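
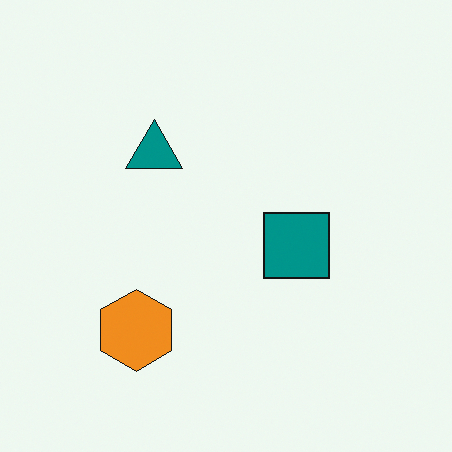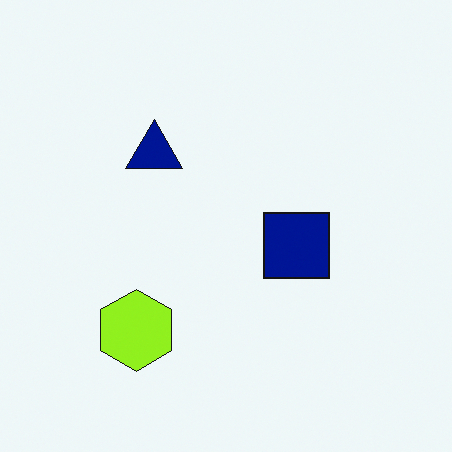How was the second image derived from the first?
This is the original image hue-shifted by a small amount.

Every shape's color has rotated by the same amount around the hue wheel — a uniform hue shift.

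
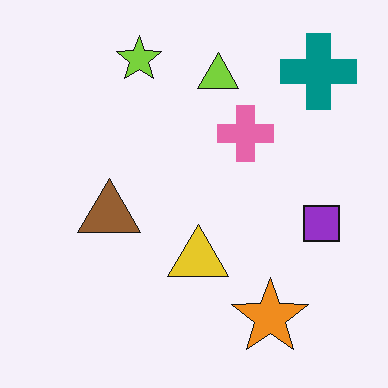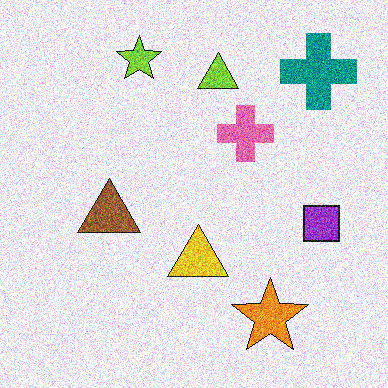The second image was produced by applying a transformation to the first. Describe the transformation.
This is the original image degraded with heavy additive noise.

Random speckle covers the whole image, including the flat background.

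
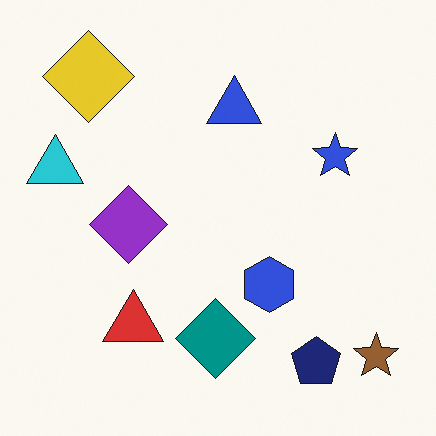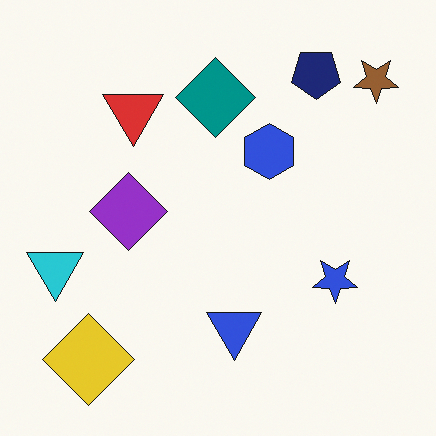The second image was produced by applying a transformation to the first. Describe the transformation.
The second image is the first flipped vertically (top ↔ bottom).

The navy pentagon is in the bottom-right of the first image and the top-right of the second — shapes on opposite sides of the horizontal midline have swapped in a mirror flip.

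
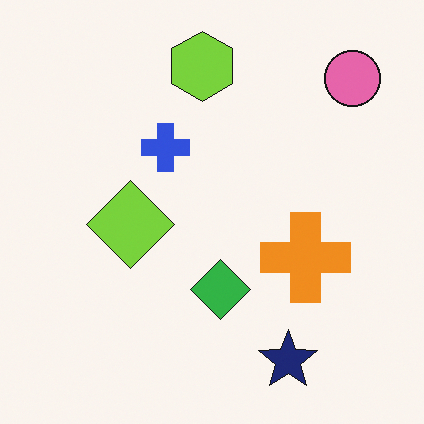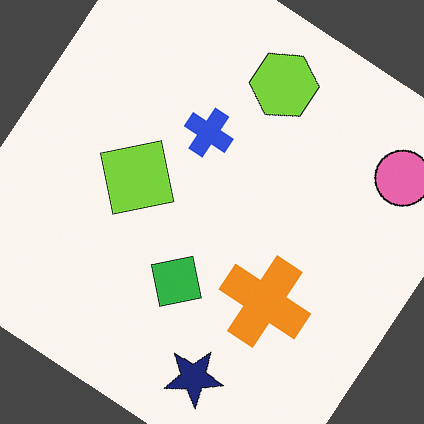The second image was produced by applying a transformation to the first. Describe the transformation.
This is the original image rotated clockwise by a large amount — several tens of degrees.

Every shape is tilted by the same angle and the image corners show triangular fill wedges — a whole-image rotation by a non-right angle.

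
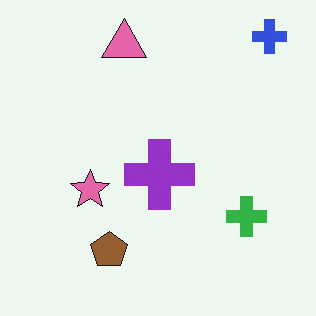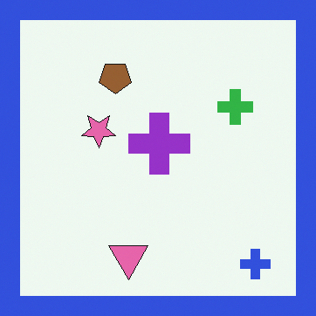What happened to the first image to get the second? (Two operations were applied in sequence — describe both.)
The transformation is: flipped vertically (top ↔ bottom), then framed with a blue border.

The blue cross is in the top-right of the first image and the bottom-right of the second — shapes on opposite sides of the horizontal midline have swapped in a mirror flip. A solid blue frame runs around the edge of the second image, with the content slightly shrunk inside it.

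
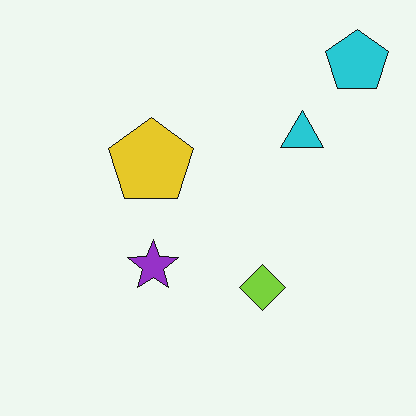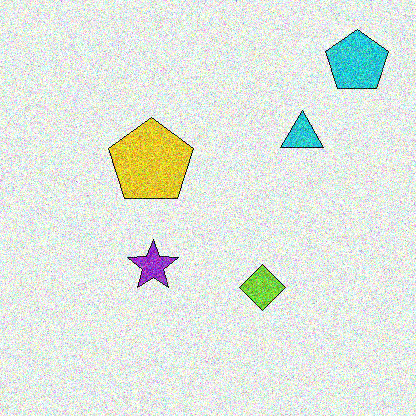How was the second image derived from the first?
The second image is the first degraded with strong gaussian noise.

Random speckle covers the whole image, including the flat background.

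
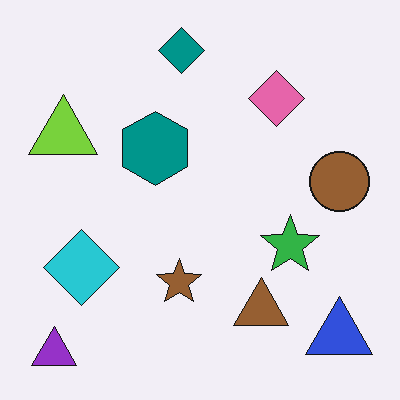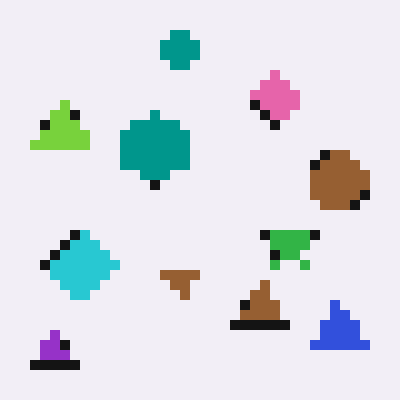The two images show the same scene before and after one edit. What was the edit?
It was coarsely pixelated.

Shapes are reduced to large square blocks; fine edges and outlines are lost — a downscale-then-upscale (mosaic) effect.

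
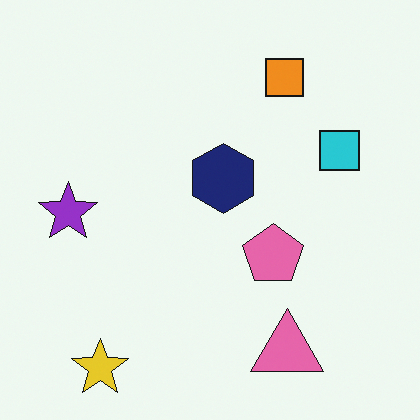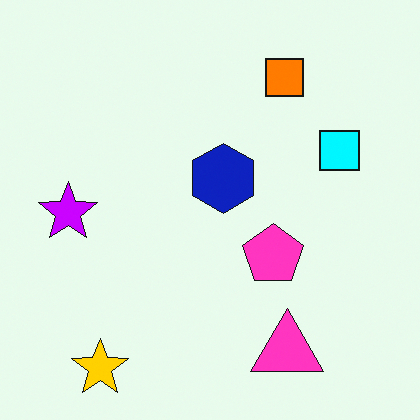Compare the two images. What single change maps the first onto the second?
The second image is the first heavily oversaturated.

All colors are more vivid — a global saturation change.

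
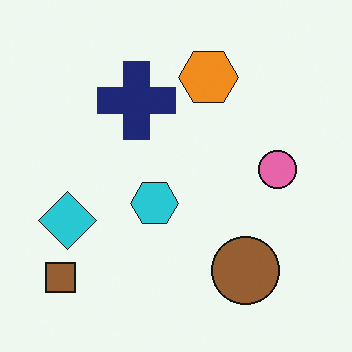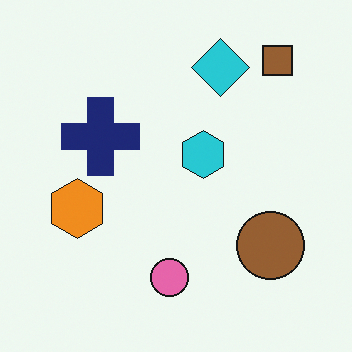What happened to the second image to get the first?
It was transposed (reflected across the top-left ↔ bottom-right diagonal).

Shapes have swapped their row and column positions — what was in the top-right is now in the bottom-left — a diagonal reflection.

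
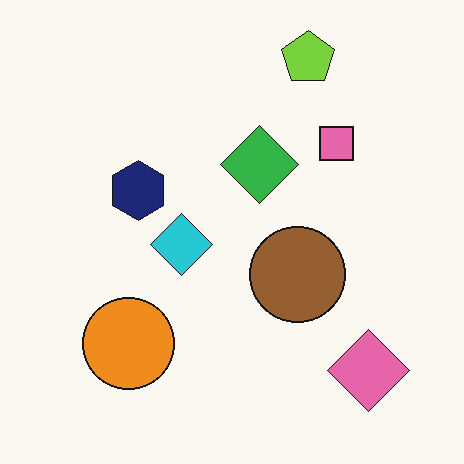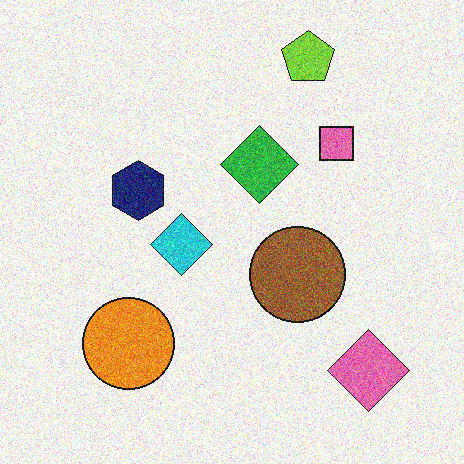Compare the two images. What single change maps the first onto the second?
The second image is the first degraded with strong gaussian noise.

Random speckle covers the whole image, including the flat background.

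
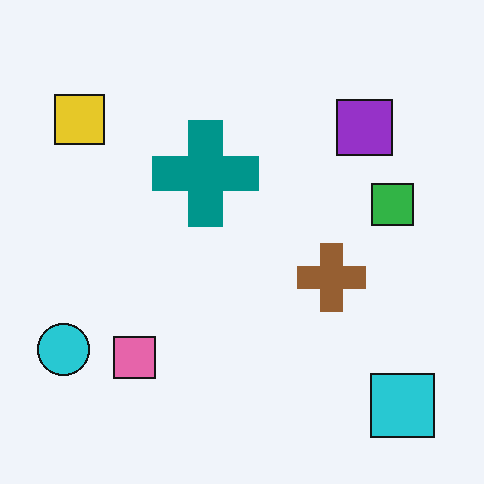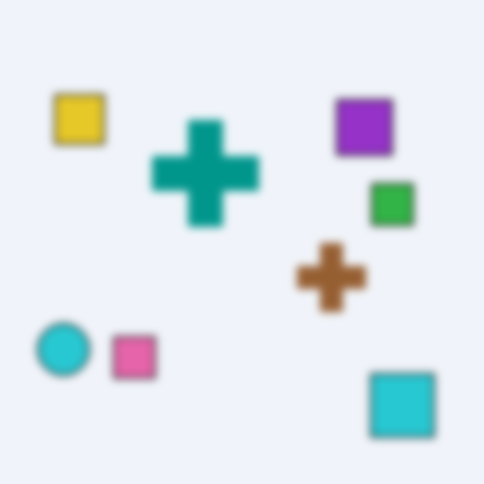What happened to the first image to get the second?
The image was moderately blurred.

Shape edges and outlines are uniformly softened across the whole image.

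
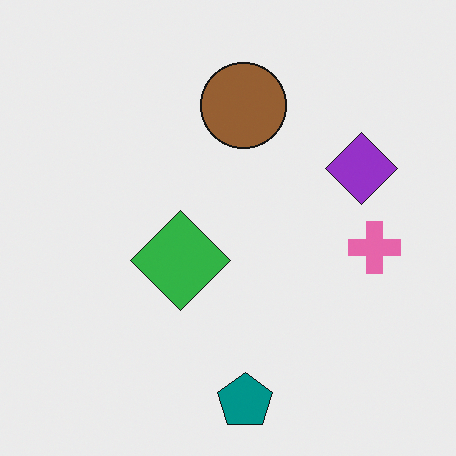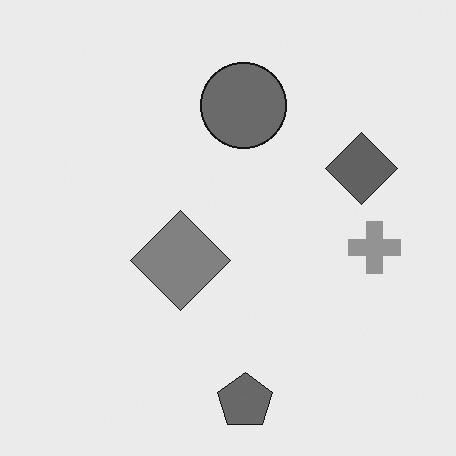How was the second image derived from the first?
The transformation is: converted to grayscale.

All color is removed — every shape is now a shade of grey.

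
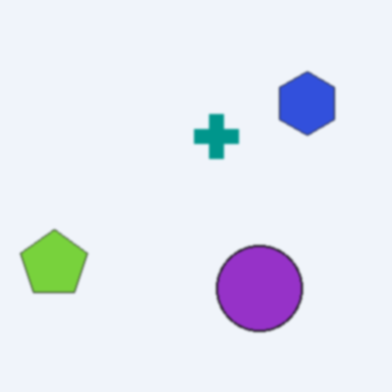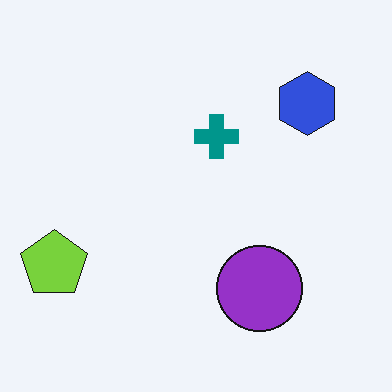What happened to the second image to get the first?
The transformation is: lightly blurred.

Shape edges and outlines are uniformly softened across the whole image.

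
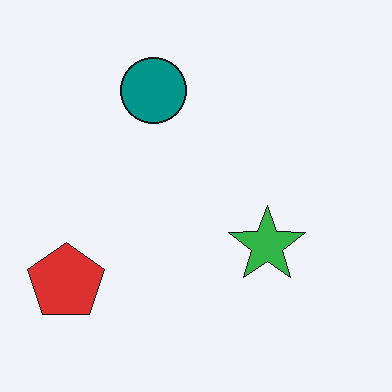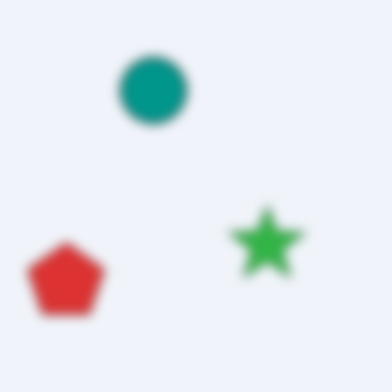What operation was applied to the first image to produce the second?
The image was strongly gaussian-blurred.

Shape edges and outlines are uniformly softened across the whole image.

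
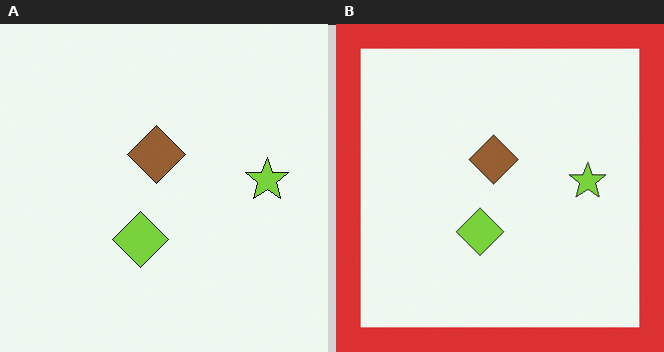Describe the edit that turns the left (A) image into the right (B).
The transformation is: framed with a red border.

A solid red frame runs around the edge of the right (B) image, with the content slightly shrunk inside it.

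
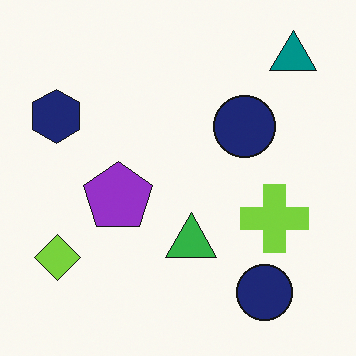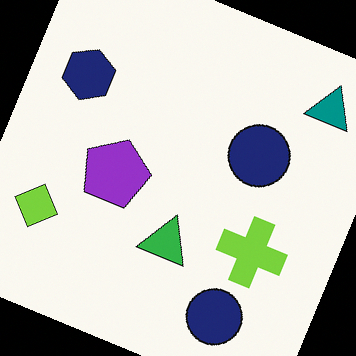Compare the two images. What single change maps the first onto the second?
The transformation is: rotated clockwise by a moderate amount.

Every shape is tilted by the same angle and the image corners show triangular fill wedges — a whole-image rotation by a non-right angle.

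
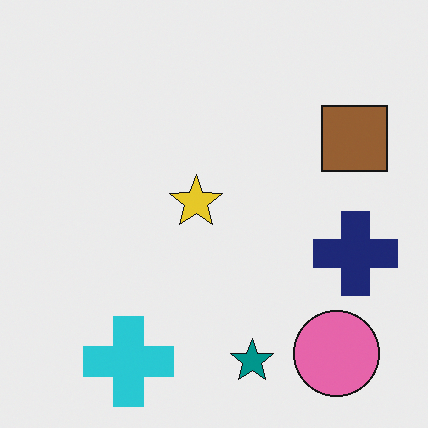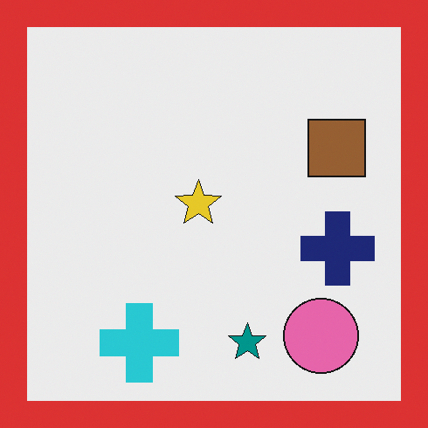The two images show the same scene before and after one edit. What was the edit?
This is the original image framed with a red border.

A solid red frame runs around the edge of the second image, with the content slightly shrunk inside it.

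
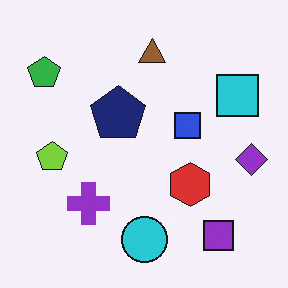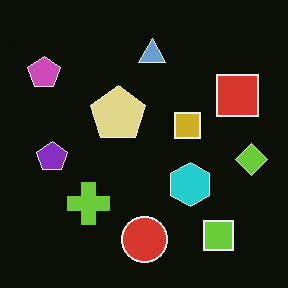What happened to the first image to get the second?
It was color-inverted (negative).

The light background has become dark and every shape's color is its complement — a photographic negative.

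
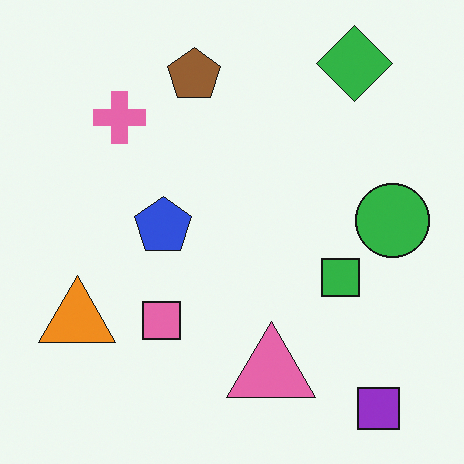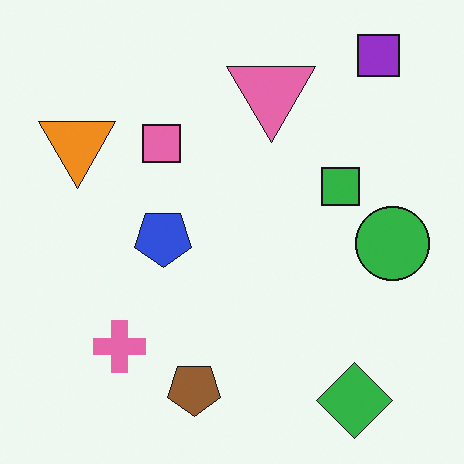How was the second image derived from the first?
Flipped vertically (top ↔ bottom).

The purple square is in the bottom-right of the first image and the top-right of the second — shapes on opposite sides of the horizontal midline have swapped in a mirror flip.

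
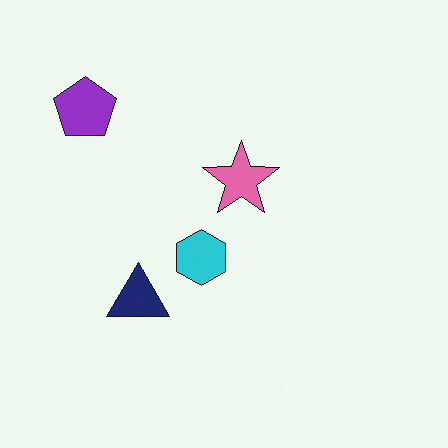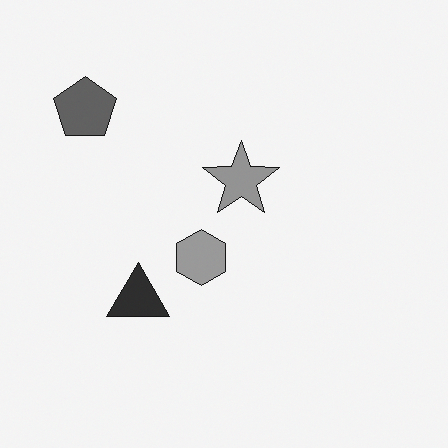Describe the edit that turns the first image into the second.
The second image is the first converted to grayscale.

All color is removed — every shape is now a shade of grey.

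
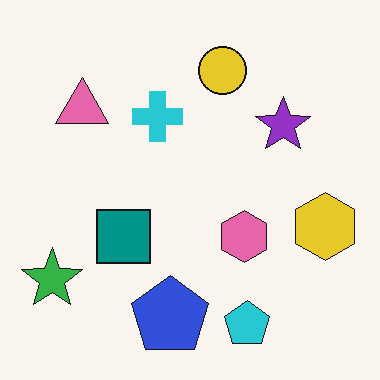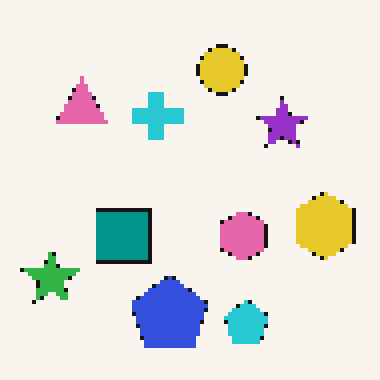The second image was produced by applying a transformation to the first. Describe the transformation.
This is the original image lightly pixelated (a mild mosaic effect).

Shapes are reduced to large square blocks; fine edges and outlines are lost — a downscale-then-upscale (mosaic) effect.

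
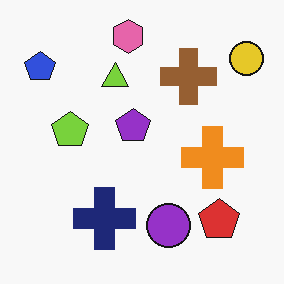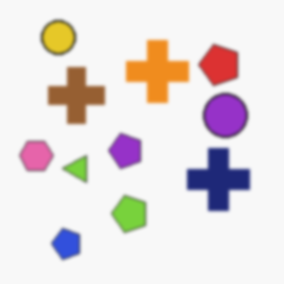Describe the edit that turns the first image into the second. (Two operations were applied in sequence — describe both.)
Slightly softened, then rotated 90° counter-clockwise.

Shape edges and outlines are uniformly softened across the whole image. The yellow circle sits in the top-right of the first image and the top-left of the second — consistent with a whole-image 90° counter-clockwise rotation.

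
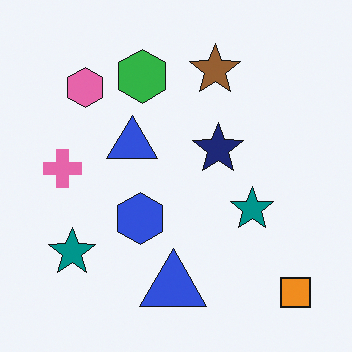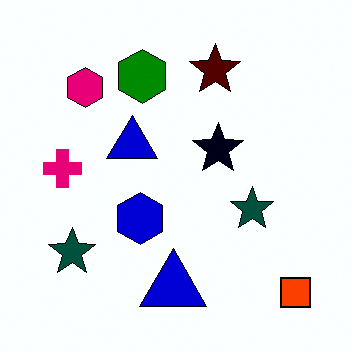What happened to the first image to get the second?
The transformation is: given much higher contrast.

Tones are pushed away from mid-grey across the whole image — a global contrast change.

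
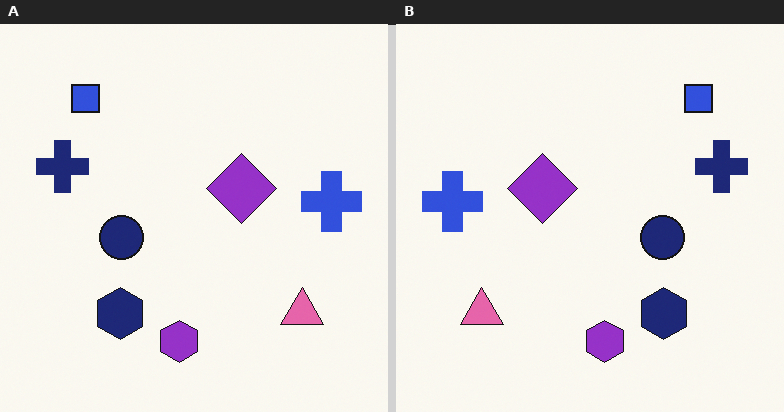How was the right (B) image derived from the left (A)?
The image was flipped horizontally (left ↔ right).

The blue cross is in the right of the left (A) image and the left of the right (B) — shapes on opposite sides of the vertical midline have swapped in a mirror flip.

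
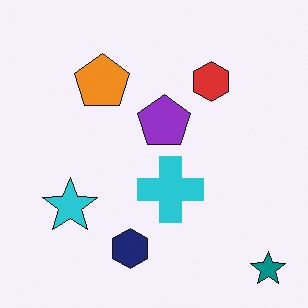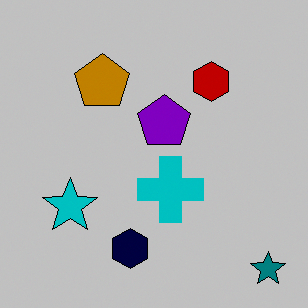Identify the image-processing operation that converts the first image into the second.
The second image is the first heavily posterized to just a handful of flat colors.

Each flat color has snapped to a coarser quantized level — most visibly, the near-white background has dropped to a flat grey.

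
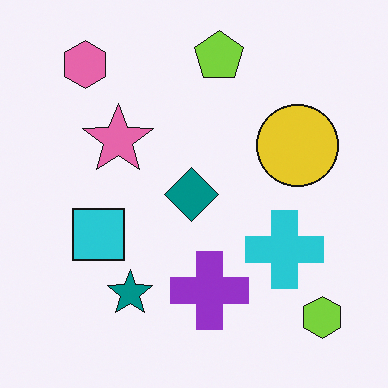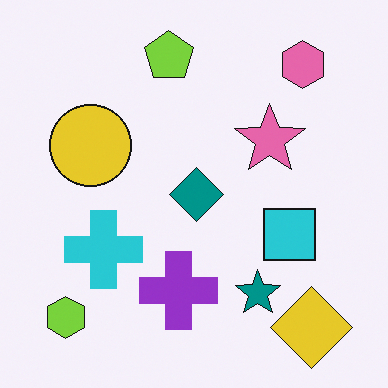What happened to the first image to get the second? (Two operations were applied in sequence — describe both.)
The image was flipped horizontally (left ↔ right), then overlaid with an additional yellow diamond.

The lime hexagon is in the bottom-right of the first image and the bottom-left of the second — shapes on opposite sides of the vertical midline have swapped in a mirror flip. A yellow diamond appears in the second image that is absent from the first.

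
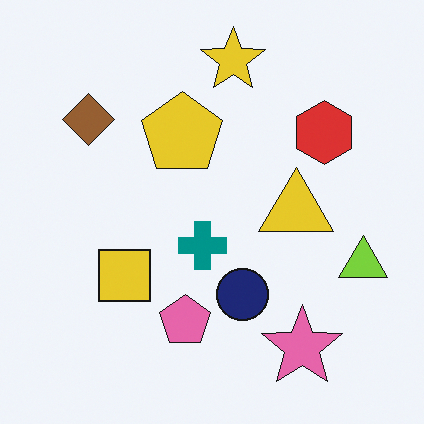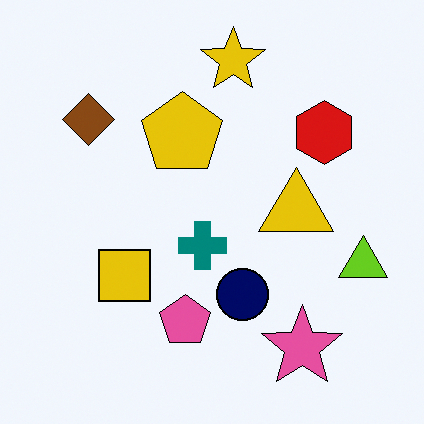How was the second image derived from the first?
This is the original image given slightly increased contrast.

Tones are pushed away from mid-grey across the whole image — a global contrast change.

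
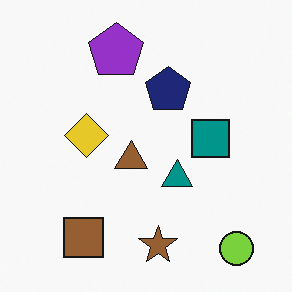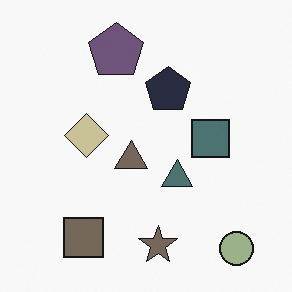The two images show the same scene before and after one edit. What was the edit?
This is the original image heavily desaturated.

All colors are more muted and greyish — a global saturation change.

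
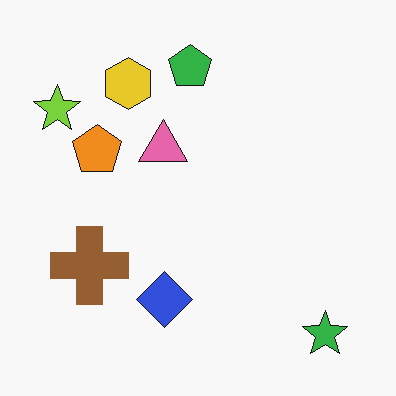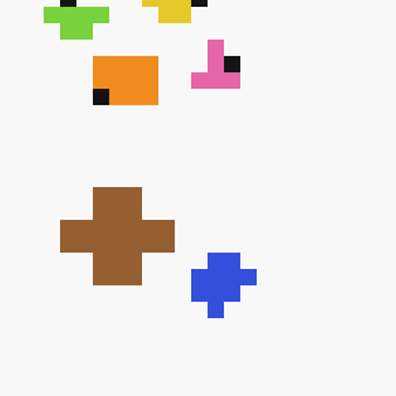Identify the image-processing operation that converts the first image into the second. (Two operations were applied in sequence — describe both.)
This is the original image coarsely pixelated, then cropped to a modestly smaller region and rescaled.

Shapes are reduced to large square blocks; fine edges and outlines are lost — a downscale-then-upscale (mosaic) effect. The visible shapes are larger and the field of view is narrower; shapes near the original edges may be partly or wholly outside the frame — a crop-and-rescale.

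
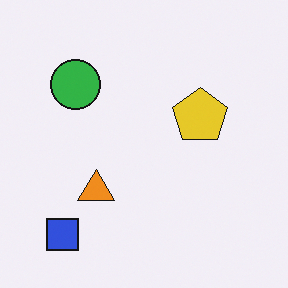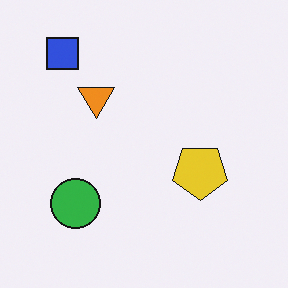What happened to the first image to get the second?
This is the original image flipped vertically (top ↔ bottom).

The blue square is in the bottom-left of the first image and the top-left of the second — shapes on opposite sides of the horizontal midline have swapped in a mirror flip.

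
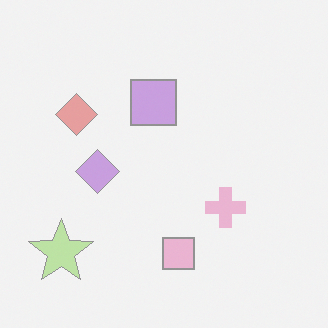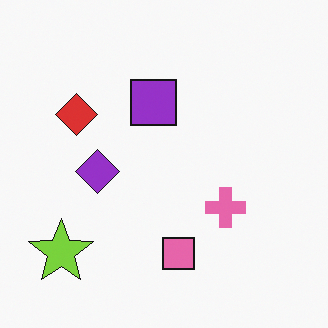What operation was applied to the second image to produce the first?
Given much lower contrast.

Tones are pushed toward mid-grey across the whole image — a global contrast change.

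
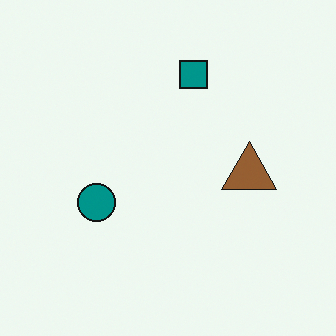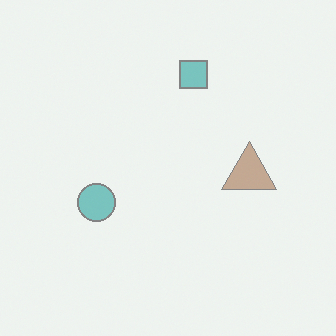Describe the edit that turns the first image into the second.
This is the original image washed out (contrast reduced).

Tones are pushed toward mid-grey across the whole image — a global contrast change.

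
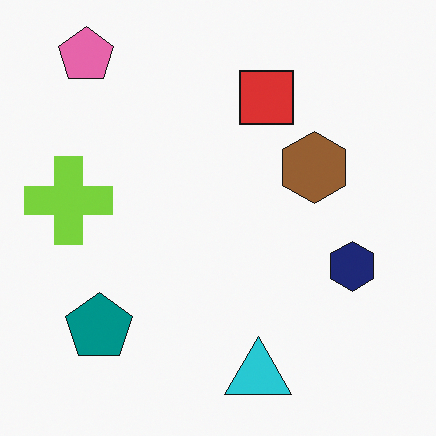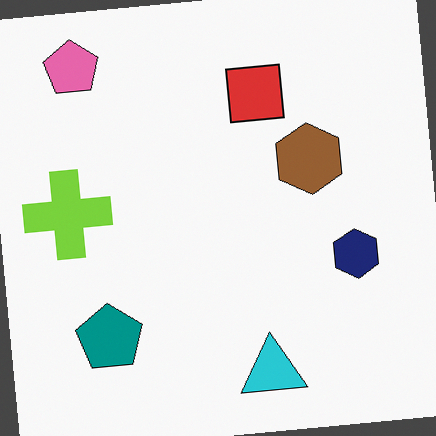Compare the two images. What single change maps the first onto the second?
The image was rotated counter-clockwise by a slight angle.

Every shape is tilted by the same angle and the image corners show triangular fill wedges — a whole-image rotation by a non-right angle.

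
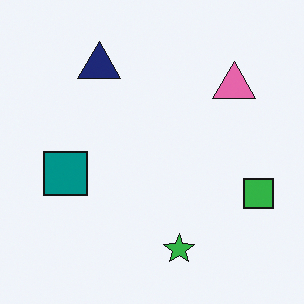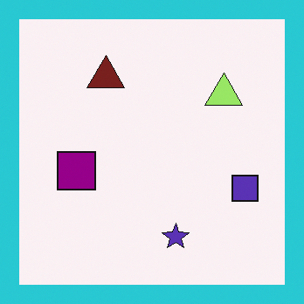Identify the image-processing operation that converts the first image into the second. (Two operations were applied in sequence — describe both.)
This is the original image hue-shifted noticeably, then framed with a cyan border.

Every shape's color has rotated by the same amount around the hue wheel — a uniform hue shift. A solid cyan frame runs around the edge of the second image, with the content slightly shrunk inside it.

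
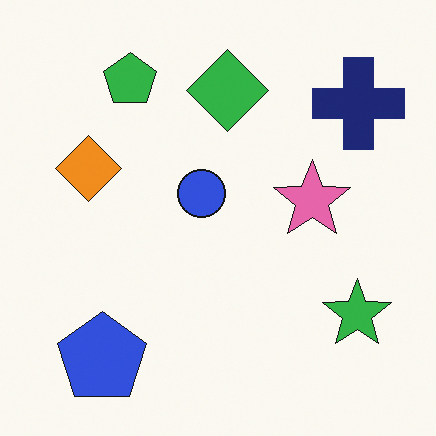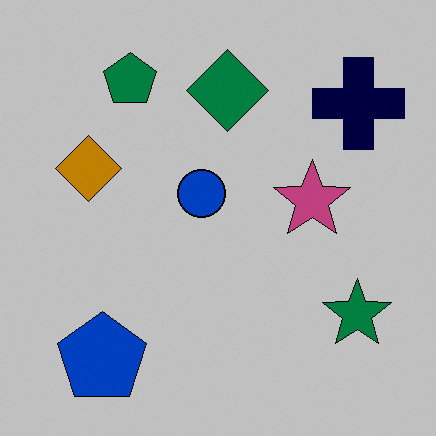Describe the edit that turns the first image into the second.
Aggressively posterized.

Each flat color has snapped to a coarser quantized level — most visibly, the near-white background has dropped to a flat grey.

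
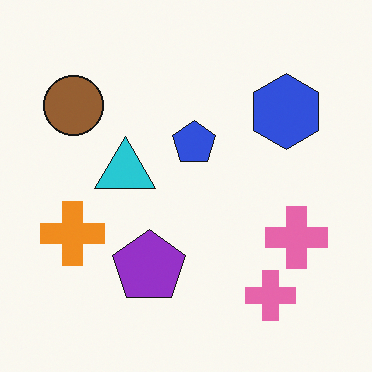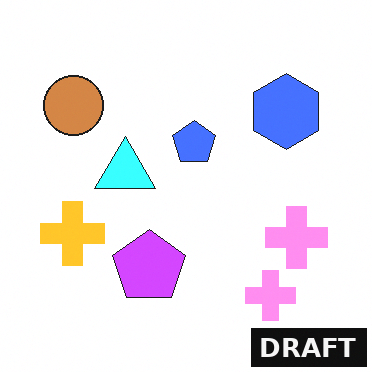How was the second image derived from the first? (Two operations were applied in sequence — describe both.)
The image was noticeably brightened, then watermarked with the text "DRAFT" in the lower-right corner.

Every pixel — background and shapes alike — is uniformly brightened. A dark label reading "DRAFT" appears in the lower-right corner.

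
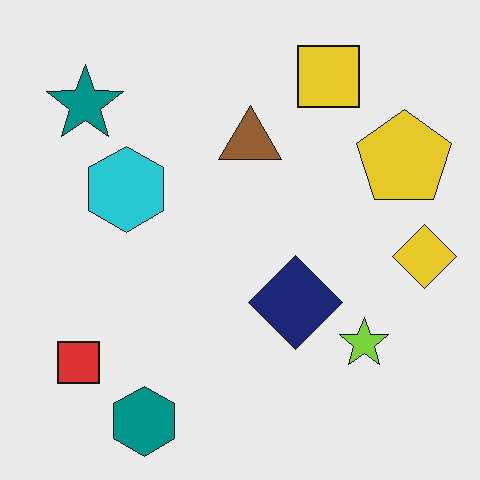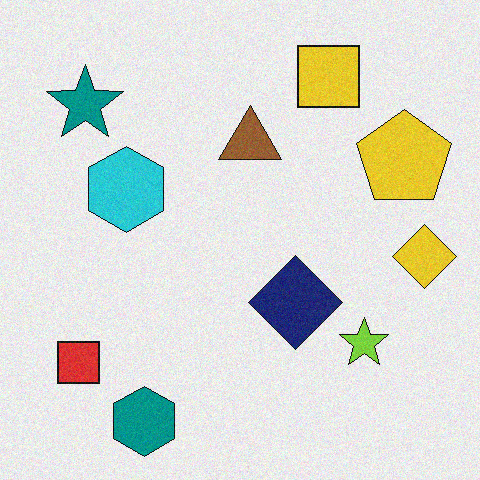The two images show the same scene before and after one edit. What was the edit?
The second image is the first degraded with a light layer of grain.

Random speckle covers the whole image, including the flat background.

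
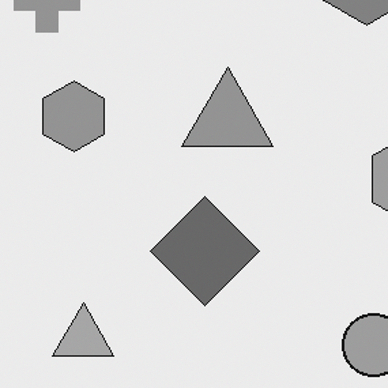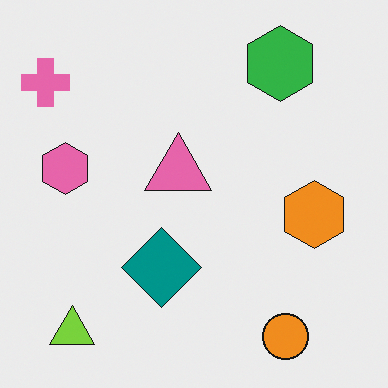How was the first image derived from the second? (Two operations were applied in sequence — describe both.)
The image was cropped slightly and scaled back up, then converted to grayscale.

The visible shapes are larger and the field of view is narrower; shapes near the original edges may be partly or wholly outside the frame — a crop-and-rescale. All color is removed — every shape is now a shade of grey.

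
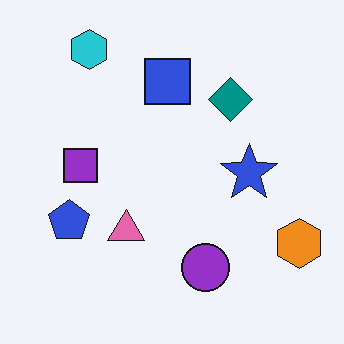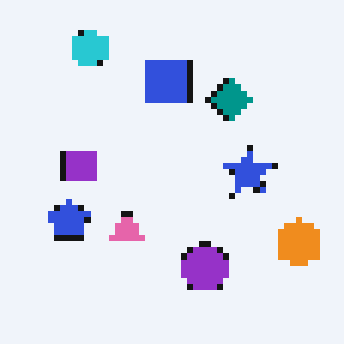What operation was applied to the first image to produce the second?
This is the original image moderately pixelated.

Shapes are reduced to large square blocks; fine edges and outlines are lost — a downscale-then-upscale (mosaic) effect.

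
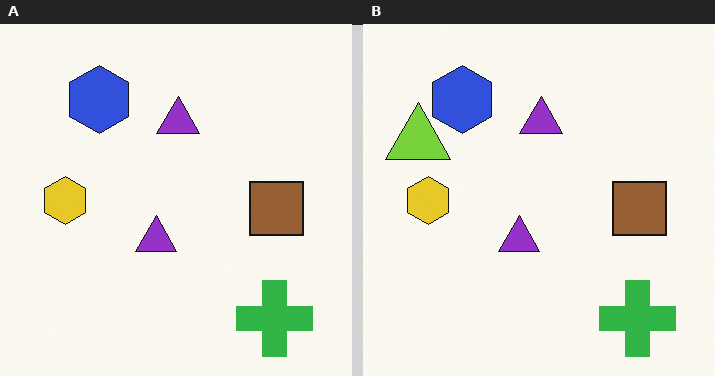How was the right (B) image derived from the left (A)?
The transformation is: overlaid with an additional lime triangle.

A lime triangle appears in the right (B) image that is absent from the left (A).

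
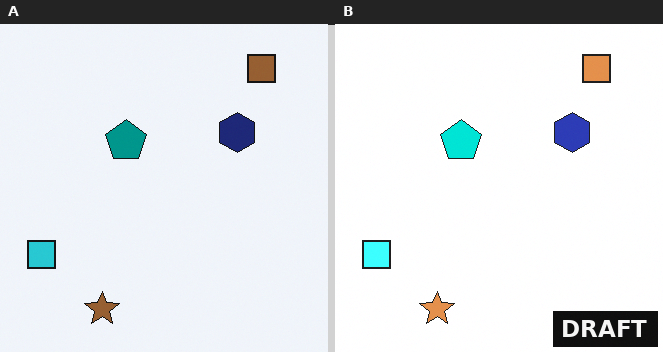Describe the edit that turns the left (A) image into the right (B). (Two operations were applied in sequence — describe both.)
Substantially brightened, then watermarked with the text "DRAFT" in the lower-right corner.

Every pixel — background and shapes alike — is uniformly brightened. A dark label reading "DRAFT" appears in the lower-right corner.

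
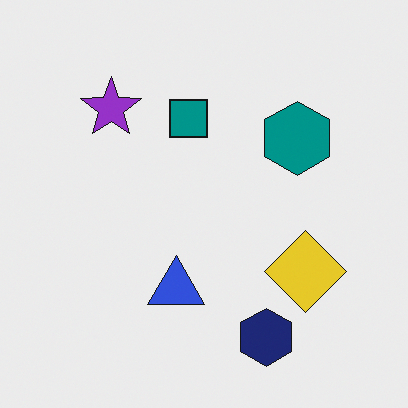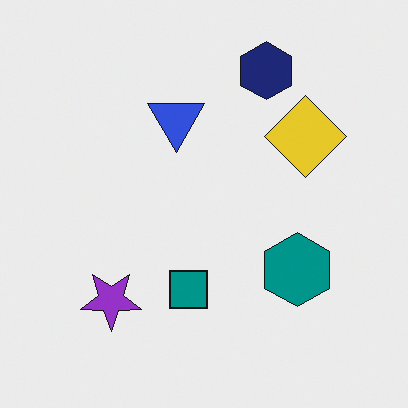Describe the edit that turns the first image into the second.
It was flipped vertically (top ↔ bottom).

The navy hexagon is in the bottom of the first image and the top of the second — shapes on opposite sides of the horizontal midline have swapped in a mirror flip.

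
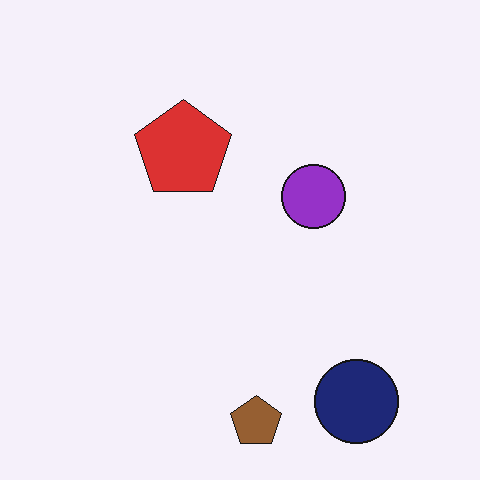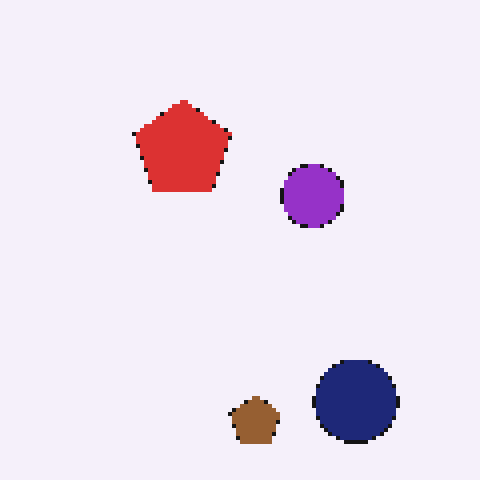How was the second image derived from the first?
It was mildly pixelated.

Shapes are reduced to large square blocks; fine edges and outlines are lost — a downscale-then-upscale (mosaic) effect.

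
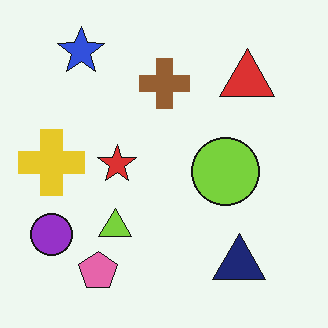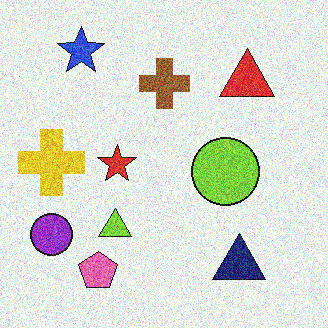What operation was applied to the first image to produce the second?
This is the original image degraded with a thick layer of grain.

Random speckle covers the whole image, including the flat background.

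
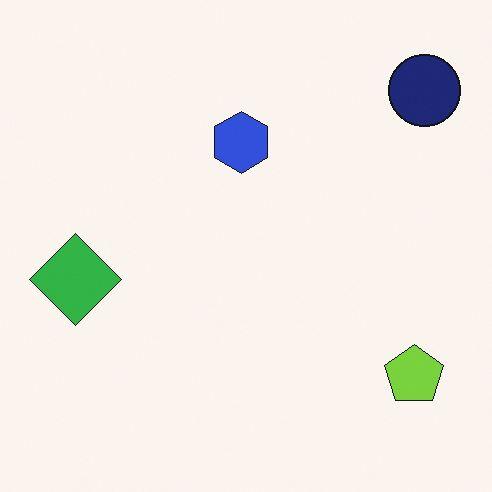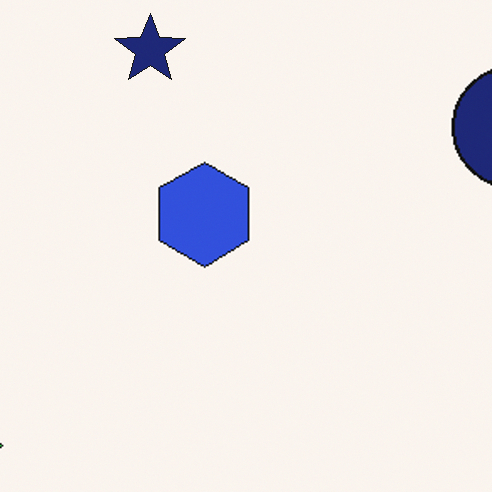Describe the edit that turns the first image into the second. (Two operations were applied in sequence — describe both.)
The transformation is: cropped tightly and scaled back up, then overlaid with an additional navy star.

The visible shapes are larger and the field of view is narrower; shapes near the original edges may be partly or wholly outside the frame — a crop-and-rescale. A navy star appears in the second image that is absent from the first.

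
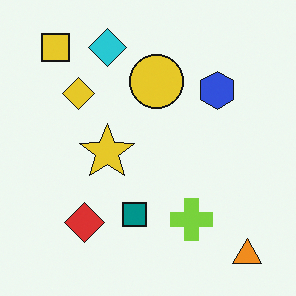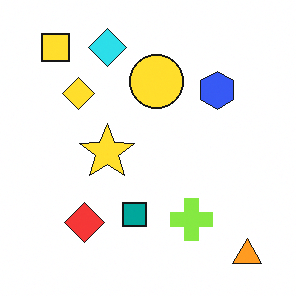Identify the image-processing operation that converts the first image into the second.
The transformation is: brightened a little.

Every pixel — background and shapes alike — is uniformly brightened.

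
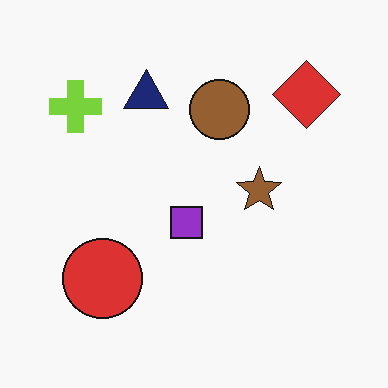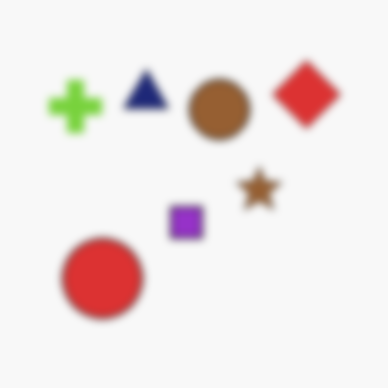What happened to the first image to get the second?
The image was moderately blurred.

Shape edges and outlines are uniformly softened across the whole image.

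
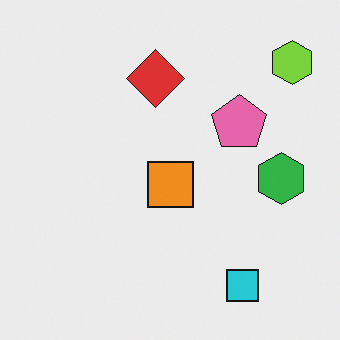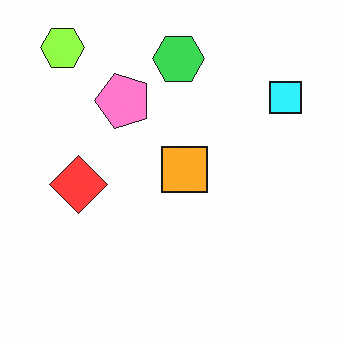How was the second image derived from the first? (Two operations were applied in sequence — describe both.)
The image was rotated 90° counter-clockwise, then slightly brightened.

The lime hexagon sits in the top-right of the first image and the top-left of the second — consistent with a whole-image 90° counter-clockwise rotation. Every pixel — background and shapes alike — is uniformly brightened.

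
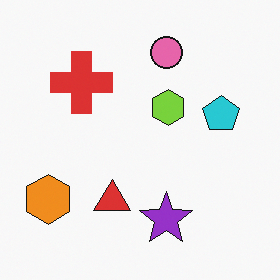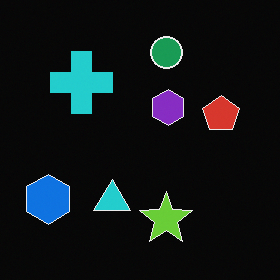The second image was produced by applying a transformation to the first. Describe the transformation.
The second image is the first color-inverted (negative).

The light background has become dark and every shape's color is its complement — a photographic negative.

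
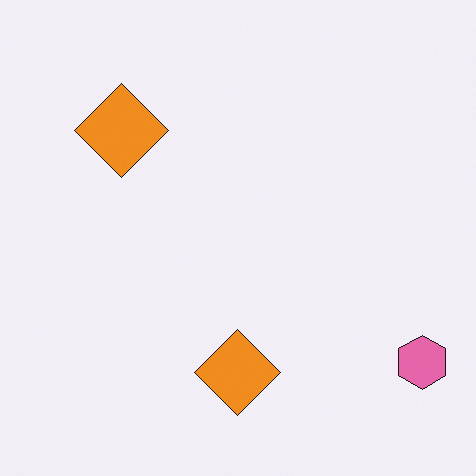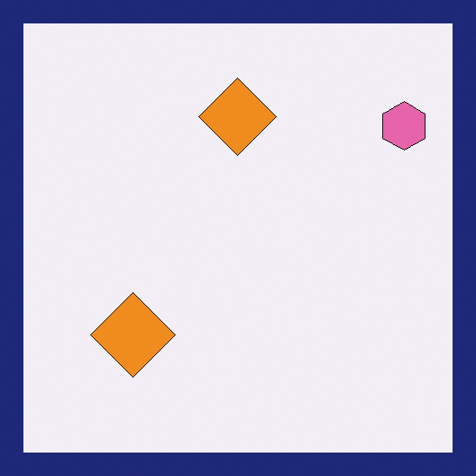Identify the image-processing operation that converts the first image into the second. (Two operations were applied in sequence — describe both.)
The image was flipped vertically (top ↔ bottom), then framed with a navy border.

The pink hexagon is in the bottom-right of the first image and the top-right of the second — shapes on opposite sides of the horizontal midline have swapped in a mirror flip. A solid navy frame runs around the edge of the second image, with the content slightly shrunk inside it.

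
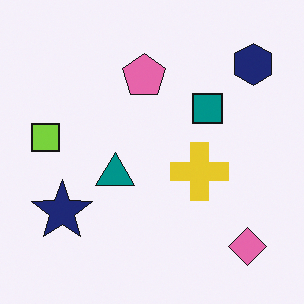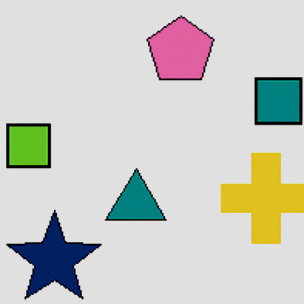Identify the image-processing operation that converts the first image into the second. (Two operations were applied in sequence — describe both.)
The image was cropped to a modestly smaller region and rescaled, then moderately posterized.

The visible shapes are larger and the field of view is narrower; shapes near the original edges may be partly or wholly outside the frame — a crop-and-rescale. Each flat color has snapped to a coarser quantized level — most visibly, the near-white background has dropped to a flat grey.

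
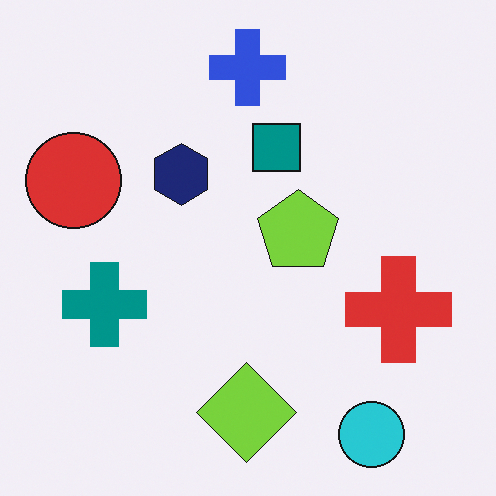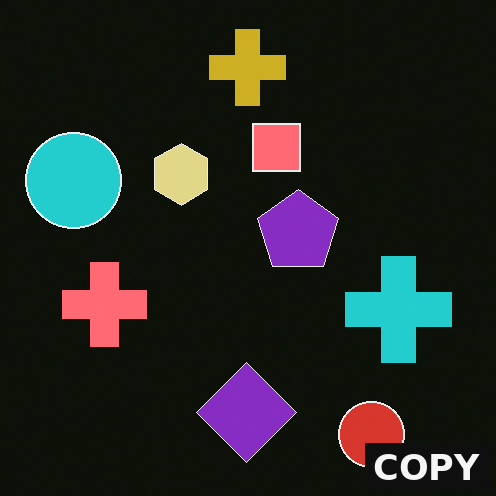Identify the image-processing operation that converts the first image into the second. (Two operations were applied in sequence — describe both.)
The image was color-inverted (negative), then watermarked with the text "COPY" in the lower-right corner.

The light background has become dark and every shape's color is its complement — a photographic negative. A dark label reading "COPY" appears in the lower-right corner.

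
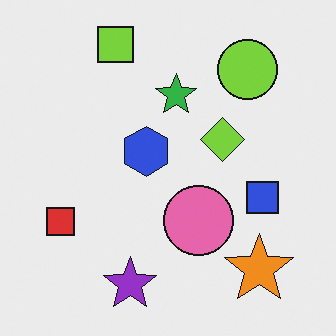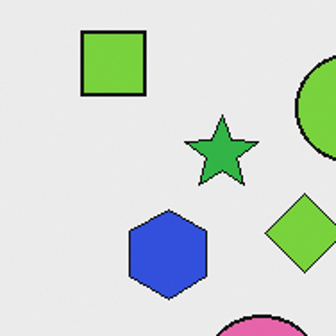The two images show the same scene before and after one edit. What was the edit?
It was cropped tightly and scaled back up.

The visible shapes are larger and the field of view is narrower; shapes near the original edges may be partly or wholly outside the frame — a crop-and-rescale.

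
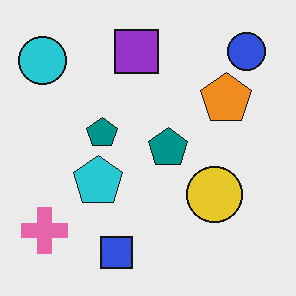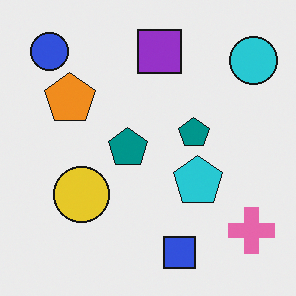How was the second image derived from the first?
Flipped horizontally (left ↔ right).

The cyan circle is in the top-left of the first image and the top-right of the second — shapes on opposite sides of the vertical midline have swapped in a mirror flip.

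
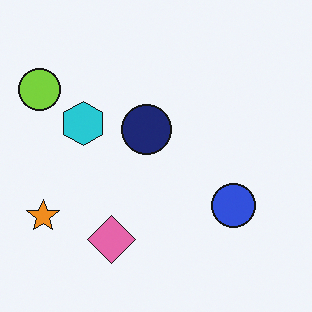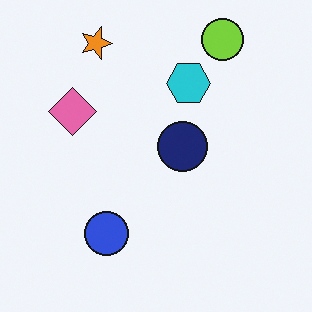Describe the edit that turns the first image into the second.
The second image is the first rotated 90° clockwise.

The lime circle sits in the top-left of the first image and the top-right of the second — consistent with a whole-image 90° clockwise rotation.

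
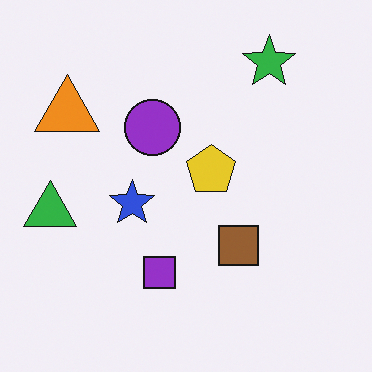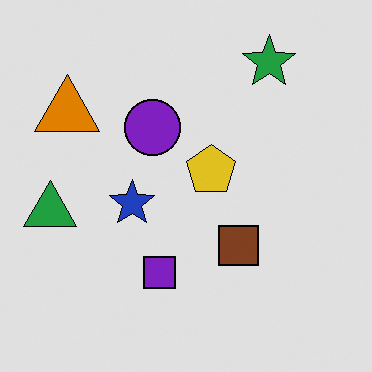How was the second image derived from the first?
This is the original image moderately posterized.

Each flat color has snapped to a coarser quantized level — most visibly, the near-white background has dropped to a flat grey.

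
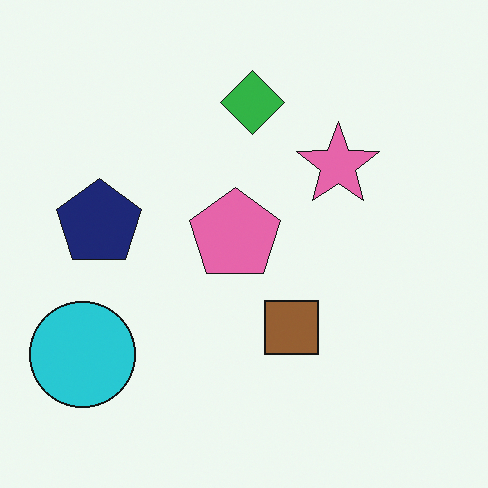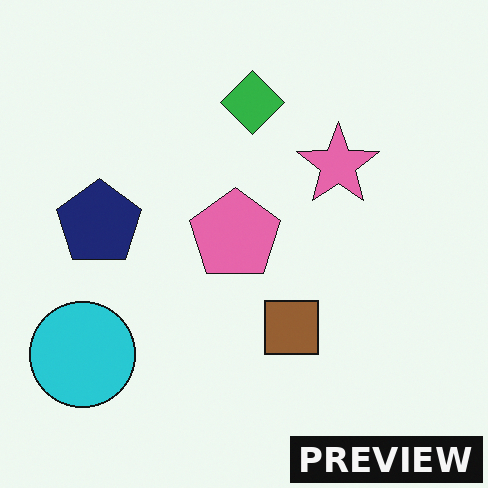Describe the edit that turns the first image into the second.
Watermarked with the text "PREVIEW" in the lower-right corner.

A dark label reading "PREVIEW" appears in the lower-right corner.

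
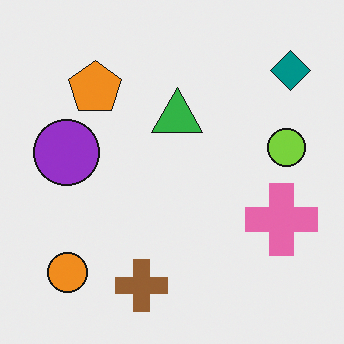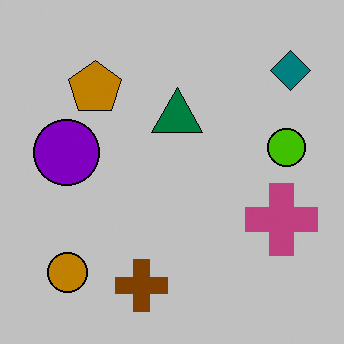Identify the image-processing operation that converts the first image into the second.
The second image is the first heavily posterized to just a handful of flat colors.

Each flat color has snapped to a coarser quantized level — most visibly, the near-white background has dropped to a flat grey.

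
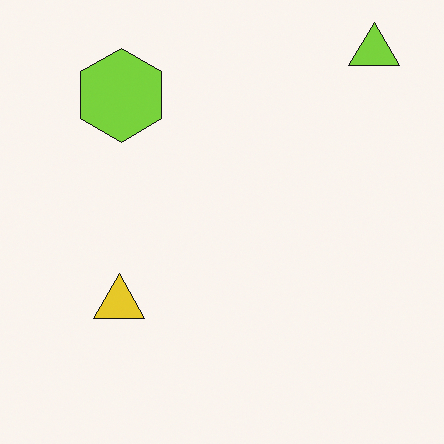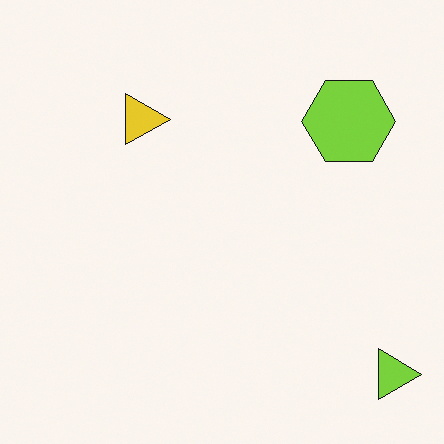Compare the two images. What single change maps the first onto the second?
It was rotated 90° clockwise.

The lime triangle sits in the top-right of the first image and the bottom-right of the second — consistent with a whole-image 90° clockwise rotation.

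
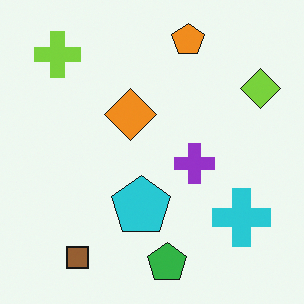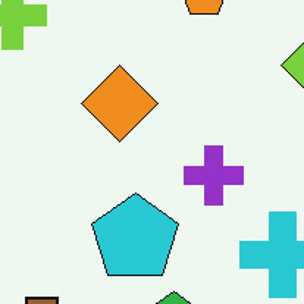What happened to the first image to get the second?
Cropped to a modestly smaller region and rescaled.

The visible shapes are larger and the field of view is narrower; shapes near the original edges may be partly or wholly outside the frame — a crop-and-rescale.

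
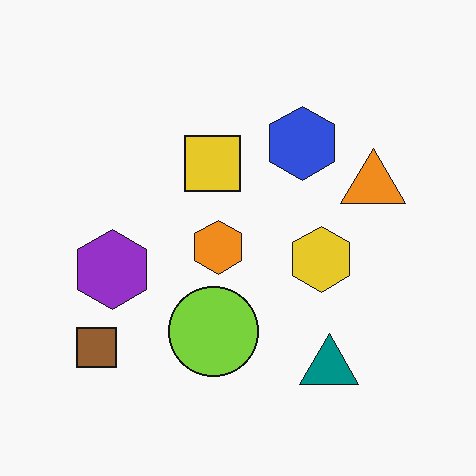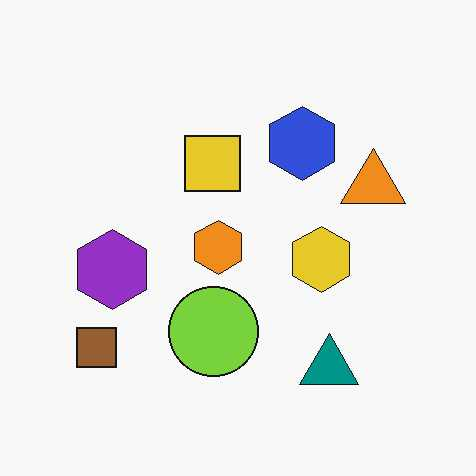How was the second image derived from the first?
The image was JPEG-compressed with visible artifacts.

Blocky 8×8 compression artifacts appear around shape edges and the flat background shows ringing — characteristic JPEG degradation.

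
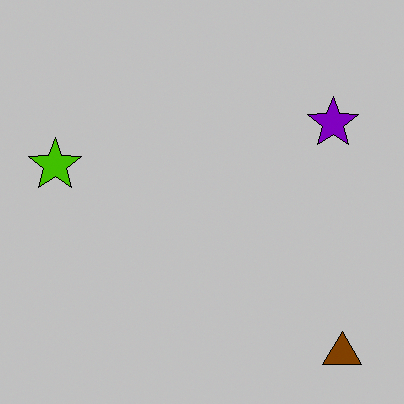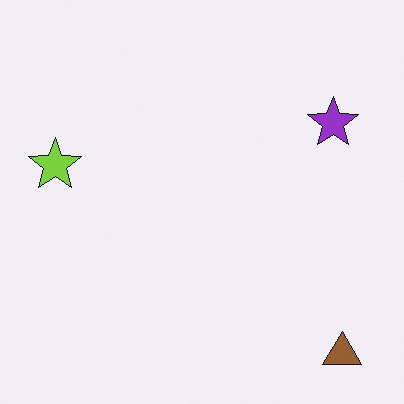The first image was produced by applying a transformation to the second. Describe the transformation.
It was heavily posterized to just a handful of flat colors.

Each flat color has snapped to a coarser quantized level — most visibly, the near-white background has dropped to a flat grey.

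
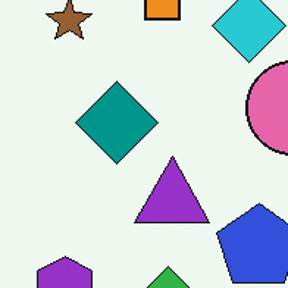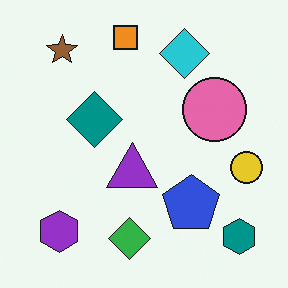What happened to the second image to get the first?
The transformation is: cropped to a modestly smaller region and rescaled.

The visible shapes are larger and the field of view is narrower; shapes near the original edges may be partly or wholly outside the frame — a crop-and-rescale.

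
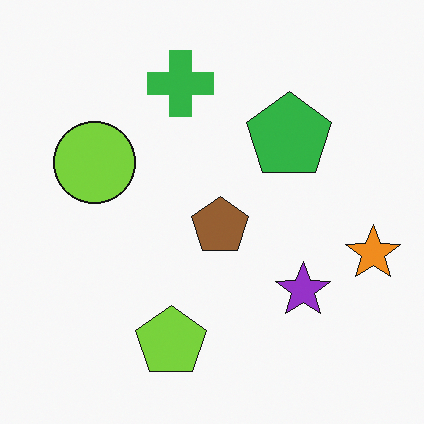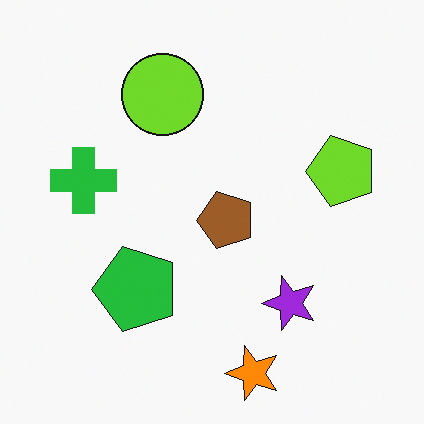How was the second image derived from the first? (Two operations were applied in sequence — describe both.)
The second image is the first slightly oversaturated, then transposed (reflected across the top-left ↔ bottom-right diagonal).

All colors are more vivid — a global saturation change. Shapes have swapped their row and column positions — what was in the top-right is now in the bottom-left — a diagonal reflection.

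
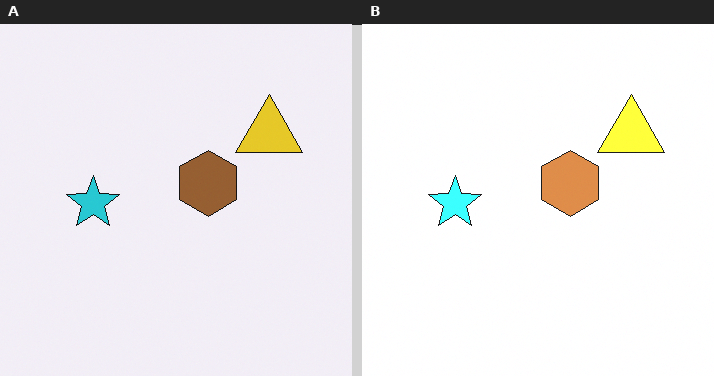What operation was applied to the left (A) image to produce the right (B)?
Noticeably brightened.

Every pixel — background and shapes alike — is uniformly brightened.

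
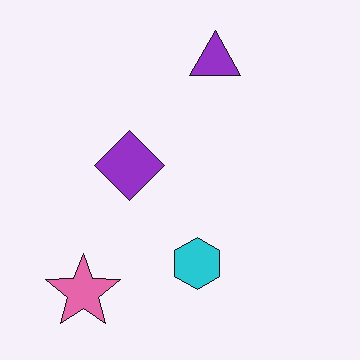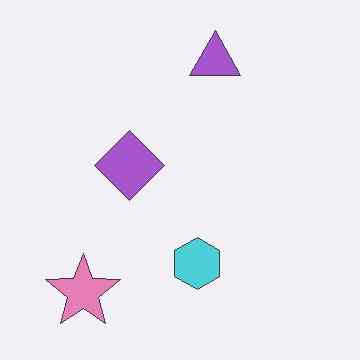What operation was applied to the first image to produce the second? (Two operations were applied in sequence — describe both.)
The transformation is: given slightly reduced contrast, then JPEG-compressed with visible artifacts.

Tones are pushed toward mid-grey across the whole image — a global contrast change. Blocky 8×8 compression artifacts appear around shape edges and the flat background shows ringing — characteristic JPEG degradation.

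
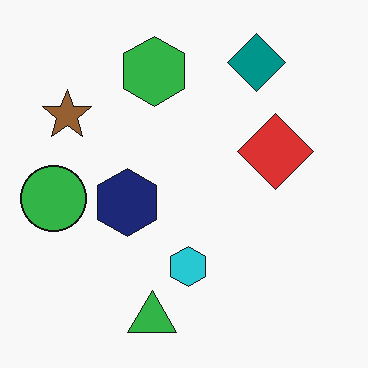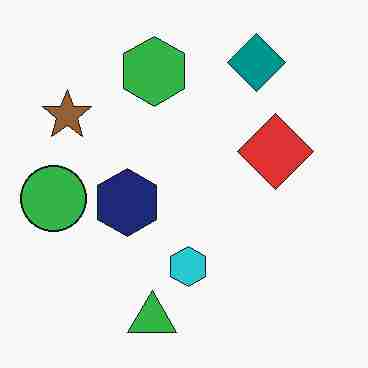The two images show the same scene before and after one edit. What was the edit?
It was degraded with heavy JPEG compression.

Blocky 8×8 compression artifacts appear around shape edges and the flat background shows ringing — characteristic JPEG degradation.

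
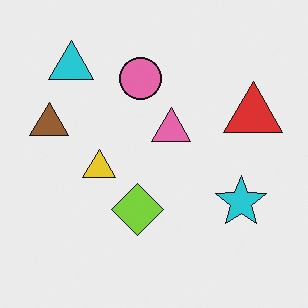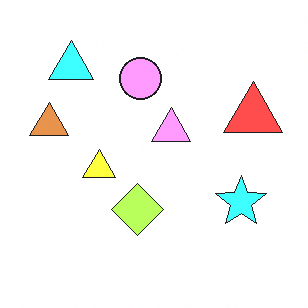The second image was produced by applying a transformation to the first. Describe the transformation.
The image was noticeably brightened.

Every pixel — background and shapes alike — is uniformly brightened.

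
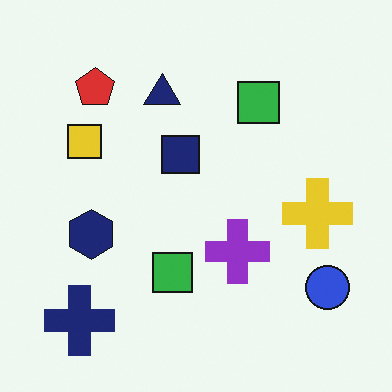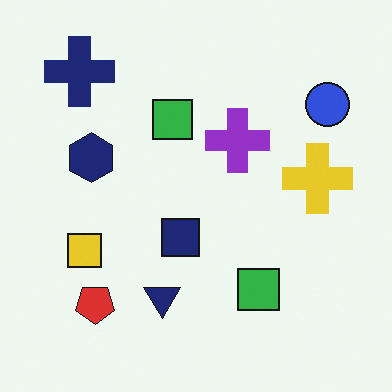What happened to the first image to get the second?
This is the original image flipped vertically (top ↔ bottom).

The navy cross is in the bottom-left of the first image and the top-left of the second — shapes on opposite sides of the horizontal midline have swapped in a mirror flip.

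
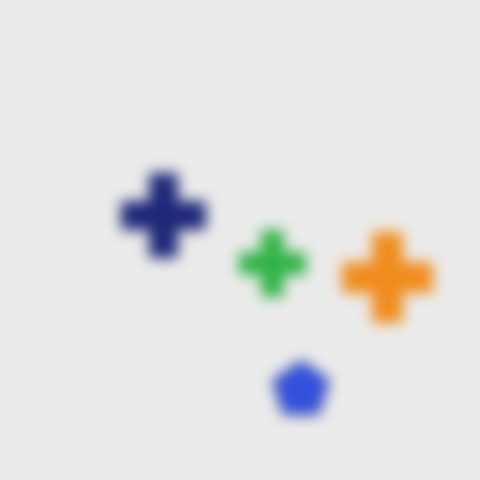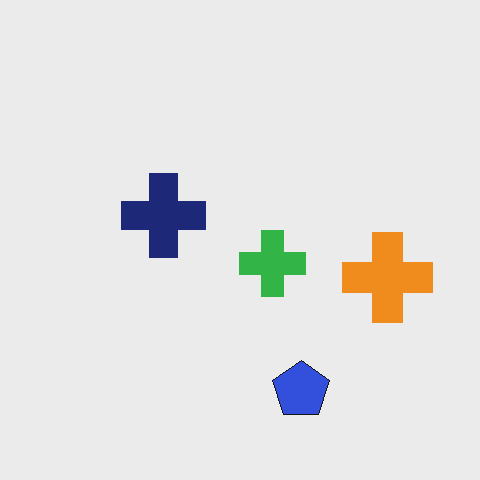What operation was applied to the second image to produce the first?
It was heavily blurred.

Shape edges and outlines are uniformly softened across the whole image.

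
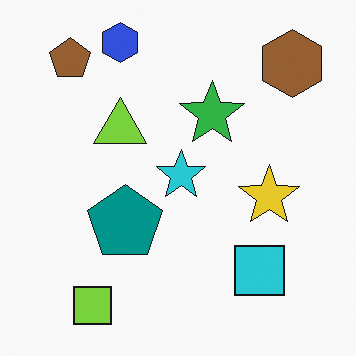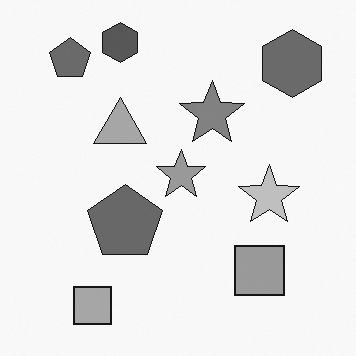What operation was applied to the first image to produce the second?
The second image is the first converted to grayscale.

All color is removed — every shape is now a shade of grey.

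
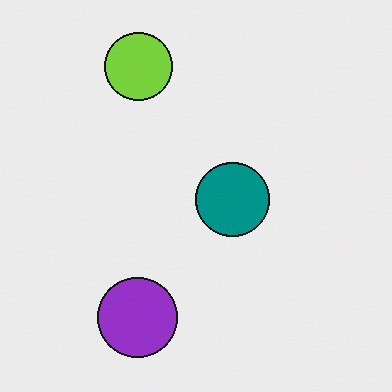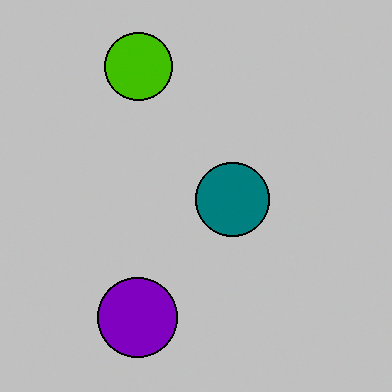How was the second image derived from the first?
This is the original image heavily posterized to just a handful of flat colors.

Each flat color has snapped to a coarser quantized level — most visibly, the near-white background has dropped to a flat grey.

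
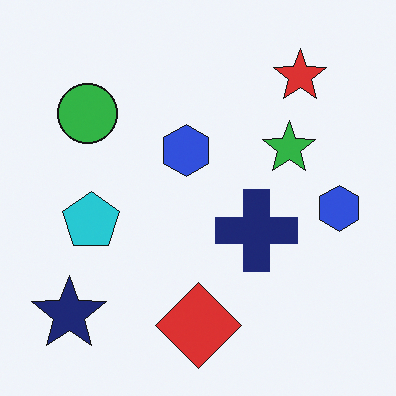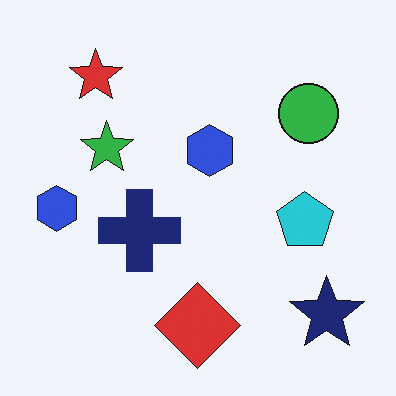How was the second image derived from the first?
Flipped horizontally (left ↔ right).

The navy star is in the bottom-left of the first image and the bottom-right of the second — shapes on opposite sides of the vertical midline have swapped in a mirror flip.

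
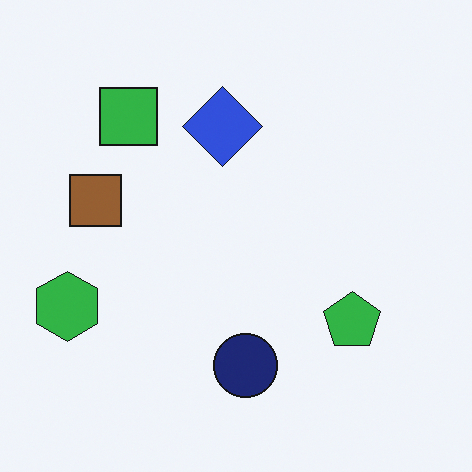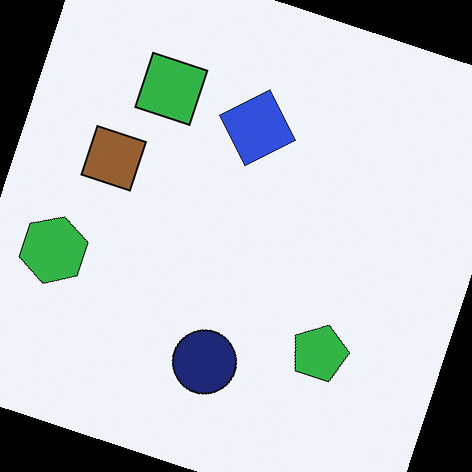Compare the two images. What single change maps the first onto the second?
The image was rotated clockwise by a moderate amount.

Every shape is tilted by the same angle and the image corners show triangular fill wedges — a whole-image rotation by a non-right angle.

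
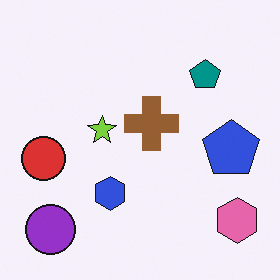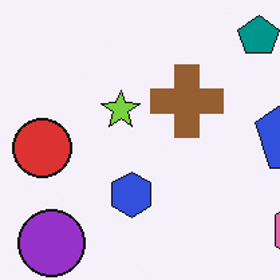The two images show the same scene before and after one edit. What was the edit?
This is the original image cropped slightly and scaled back up.

The visible shapes are larger and the field of view is narrower; shapes near the original edges may be partly or wholly outside the frame — a crop-and-rescale.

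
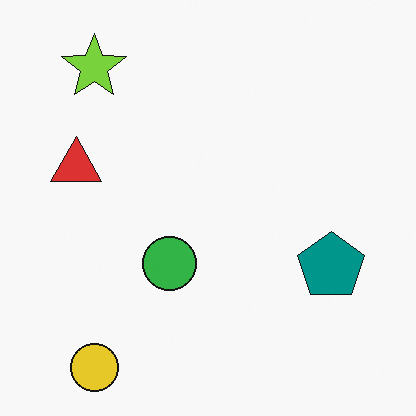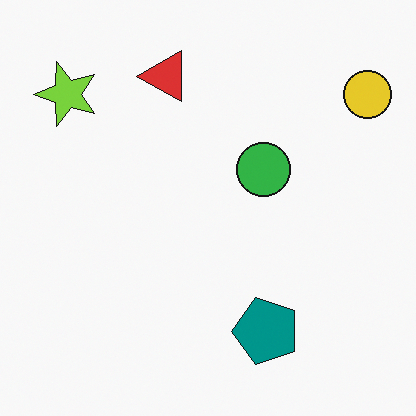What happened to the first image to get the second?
It was transposed (reflected across the top-left ↔ bottom-right diagonal).

Shapes have swapped their row and column positions — what was in the top-right is now in the bottom-left — a diagonal reflection.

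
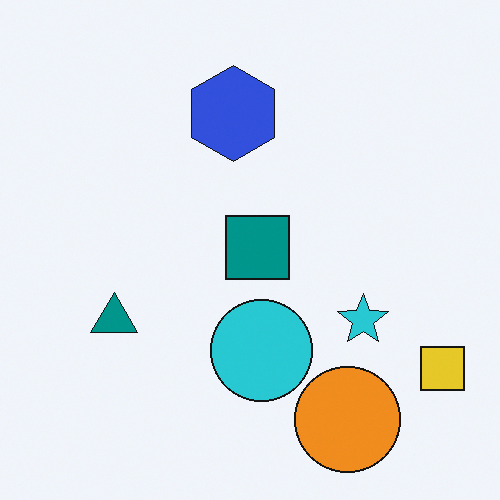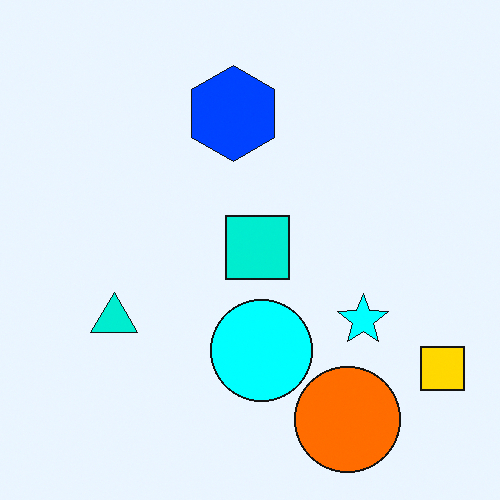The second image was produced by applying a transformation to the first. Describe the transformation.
The transformation is: heavily oversaturated.

All colors are more vivid — a global saturation change.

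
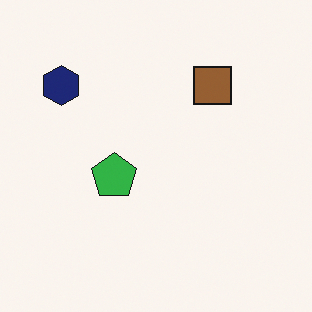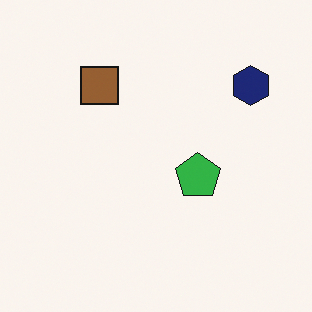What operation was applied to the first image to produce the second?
It was flipped horizontally (left ↔ right).

The navy hexagon is in the top-left of the first image and the top-right of the second — shapes on opposite sides of the vertical midline have swapped in a mirror flip.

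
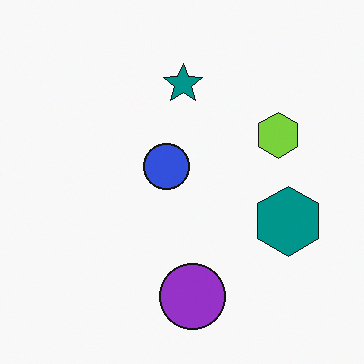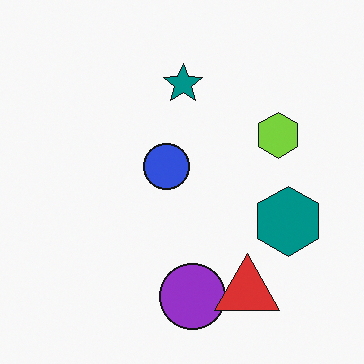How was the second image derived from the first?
It was overlaid with an additional red triangle.

A red triangle appears in the second image that is absent from the first.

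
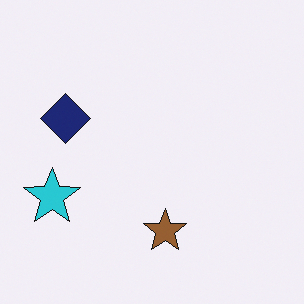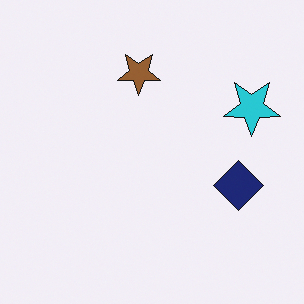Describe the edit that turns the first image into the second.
Rotated 180°.

The cyan star sits in the left of the first image and the right of the second — consistent with a whole-image 180° rotation.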